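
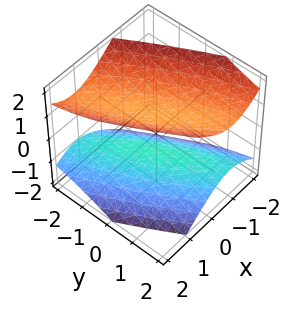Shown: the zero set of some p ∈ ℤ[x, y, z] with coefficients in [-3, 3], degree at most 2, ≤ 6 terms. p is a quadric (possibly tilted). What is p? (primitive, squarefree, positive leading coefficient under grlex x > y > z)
(a) There are 2 components. They look like related sheets of one shape, so recover p as a whole.
(b) deg p = 2. No degree-1 surface has this shape.
(c) Checking where it meets the axes: the surface avoids every integer x-axis point in the box; no y-intercept at any integer in the box.
(d) Putting this together gives p.

3*x^2 + 3*x*y + y^2 - 3*z^2 + 2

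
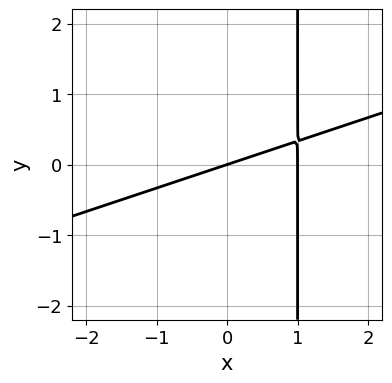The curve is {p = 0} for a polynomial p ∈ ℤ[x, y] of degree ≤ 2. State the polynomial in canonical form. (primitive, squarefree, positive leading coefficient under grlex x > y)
First, the degree is 2 — no degree-1 curve has this shape.
Then, from the visible intercepts: among the integer gridlines, it crosses the x-axis at x ∈ {0, 1}; it meets the y-axis at y = 0 (among the integer gridlines).
Finally, putting this together gives p.

x^2 - 3*x*y - x + 3*y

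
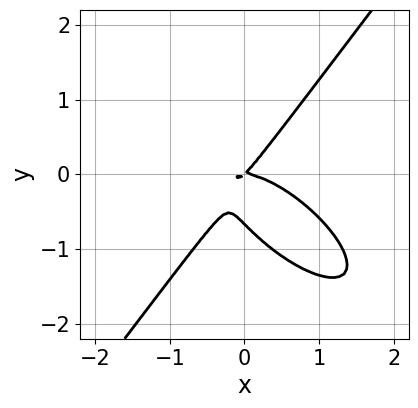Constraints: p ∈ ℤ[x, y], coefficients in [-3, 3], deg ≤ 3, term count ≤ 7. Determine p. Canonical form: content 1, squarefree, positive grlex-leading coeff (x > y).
3*x^3 + 3*x^2*y - 3*y^3 + 2*x*y - 2*y^2

1. deg p = 3. A generic line meets the curve in up to 3 points.
2. From the visible intercepts: it crosses the x-axis at the gridline x = 0; one y-axis crossing is at y = 0.
3. Matching integer coefficients to the picture gives p.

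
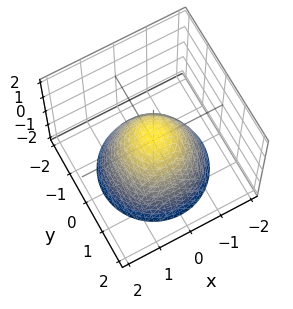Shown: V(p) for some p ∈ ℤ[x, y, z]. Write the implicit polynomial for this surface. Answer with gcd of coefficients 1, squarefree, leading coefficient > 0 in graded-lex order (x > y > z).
deg p = 2. A generic line meets the surface in up to 2 points.
Symmetries: every cross-section ⟂ z is a circle, so x, y appear only via x² + y².
Against the integer gridlines: a circular section at z = -1 has radius between 1 and 2.
Assembling these constraints gives the stated polynomial.

2*x^2 + 2*y^2 + 2*z - 1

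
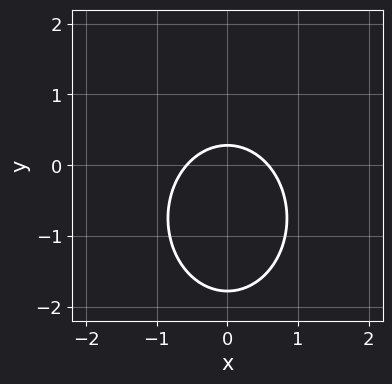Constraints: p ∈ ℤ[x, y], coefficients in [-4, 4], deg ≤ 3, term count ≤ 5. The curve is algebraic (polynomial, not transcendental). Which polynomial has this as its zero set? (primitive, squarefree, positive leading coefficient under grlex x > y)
3*x^2 + 2*y^2 + 3*y - 1

First, degree: a generic line meets the curve in up to 2 points, so deg p = 2.
Next, symmetries: the x ↦ −x reflection is a symmetry, so x appears only in even powers.
Finally, solving for integer coefficients yields p as stated.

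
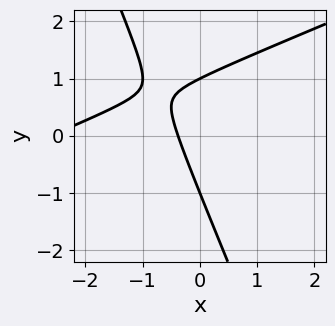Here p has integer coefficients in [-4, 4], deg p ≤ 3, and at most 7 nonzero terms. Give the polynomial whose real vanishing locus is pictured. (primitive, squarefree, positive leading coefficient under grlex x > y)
x^2 - 2*x*y - y^2 + 3*x + 1

Degree: no degree-1 curve has this shape, so deg p = 2.
Reading off the gridlines: the y-axis gridline crossings are at y ∈ {-1, 1}.
Matching integer coefficients to the picture gives p.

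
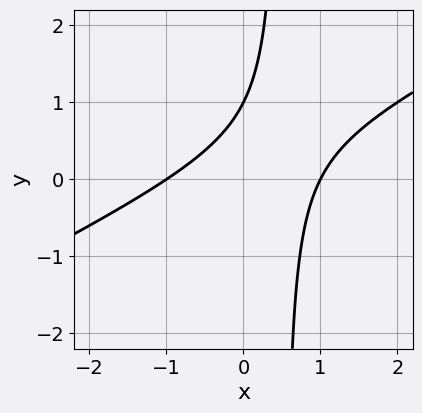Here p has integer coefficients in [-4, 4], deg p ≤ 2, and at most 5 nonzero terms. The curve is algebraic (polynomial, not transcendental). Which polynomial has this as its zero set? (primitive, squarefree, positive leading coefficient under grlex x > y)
(a) The degree is 2 — no degree-1 curve has this shape.
(b) Reading off the gridlines: among the integer gridlines, it crosses the x-axis at x ∈ {-1, 1}; one y-axis crossing is at y = 1.
(c) Fitting integer coefficients to these (and the overall shape) gives p.

x^2 - 2*x*y + y - 1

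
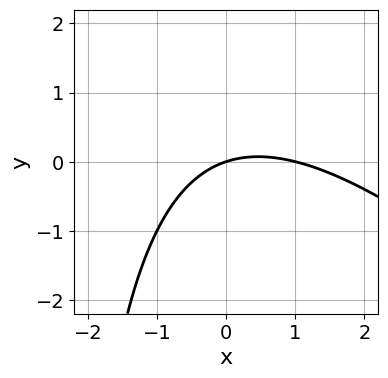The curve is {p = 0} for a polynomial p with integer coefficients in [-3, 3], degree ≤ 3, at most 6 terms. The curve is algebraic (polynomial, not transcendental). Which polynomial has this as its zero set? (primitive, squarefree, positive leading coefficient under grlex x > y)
x^2 + x*y - x + 3*y

(a) Degree: the shape is more complex than any degree-1 curve, so deg p = 2.
(b) From the visible intercepts: the x-axis gridline crossings are at x ∈ {0, 1}; it meets the y-axis at y = 0 (among the integer gridlines).
(c) These observations pin down the coefficients.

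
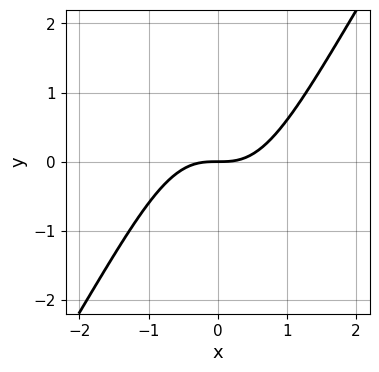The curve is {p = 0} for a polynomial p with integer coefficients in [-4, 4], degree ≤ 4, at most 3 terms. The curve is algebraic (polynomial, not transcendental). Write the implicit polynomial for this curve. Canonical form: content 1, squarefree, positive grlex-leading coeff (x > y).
Degree: a generic line meets the curve in up to 3 points, so deg p = 3.
From the axis intercepts and sections: one y-axis crossing is at y = 0; it crosses the x-axis at the gridline x = 0.
These observations pin down the coefficients.

3*x^3 - 2*x^2*y - 3*y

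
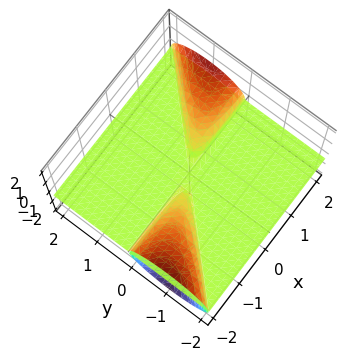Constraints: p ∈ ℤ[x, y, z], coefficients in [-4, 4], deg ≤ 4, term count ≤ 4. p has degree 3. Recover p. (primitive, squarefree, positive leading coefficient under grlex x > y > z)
x*y*z - y^2*z - z^3

The picture has 3 separate pieces. Treating them together as one polynomial.
deg p = 3. A generic line meets the surface in up to 3 points.
Checking where it meets the axes: the visible x-axis segment lies entirely on the surface; it meets the z-axis at z = 0 (among the integer gridlines).
Matching integer coefficients to the picture gives p. Check: (0, -1, 0) on the y-axis lies on the surface, and p(0, -1, 0) = 0. ✓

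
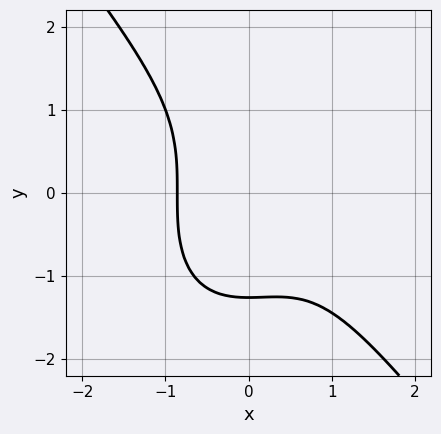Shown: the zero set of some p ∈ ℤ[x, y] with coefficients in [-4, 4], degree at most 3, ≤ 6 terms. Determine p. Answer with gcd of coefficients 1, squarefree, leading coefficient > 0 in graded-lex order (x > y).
2*x^3 + y^3 - x^2 + 2

First, the degree is 3 — no degree-2 curve has this shape.
Finally, solving for integer coefficients yields p as stated.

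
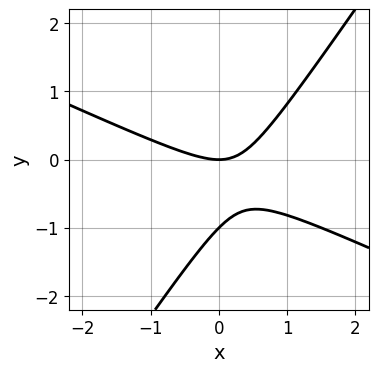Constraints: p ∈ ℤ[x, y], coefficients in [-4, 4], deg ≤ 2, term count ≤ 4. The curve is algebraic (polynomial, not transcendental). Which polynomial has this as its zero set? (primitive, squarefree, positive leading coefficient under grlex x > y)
The degree is 2 — the shape is more complex than any degree-1 curve.
From the axis intercepts and sections: it meets the x-axis at x = 0 (among the integer gridlines); the y-axis gridline crossings are at y ∈ {-1, 0}.
Assembling these constraints gives the stated polynomial.

2*x^2 + 3*x*y - 3*y^2 - 3*y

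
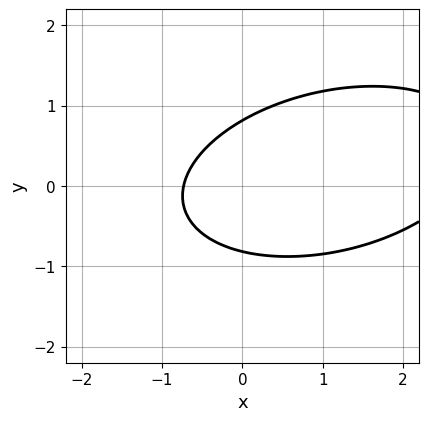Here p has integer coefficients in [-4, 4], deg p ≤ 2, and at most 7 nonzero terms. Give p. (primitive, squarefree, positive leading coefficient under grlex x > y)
x^2 - x*y + 3*y^2 - 2*x - 2

deg p = 2.
Solving for integer coefficients yields p as stated.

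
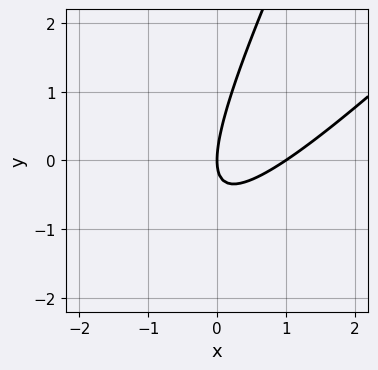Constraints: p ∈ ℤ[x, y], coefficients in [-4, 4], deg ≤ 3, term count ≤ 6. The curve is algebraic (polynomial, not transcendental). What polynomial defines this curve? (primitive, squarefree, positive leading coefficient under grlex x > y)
2*x^2 - 3*x*y + y^2 - 2*x

First, degree: the shape is more complex than any degree-1 curve, so deg p = 2.
Then, observable constraints: the x-axis gridline crossings are at x ∈ {0, 1}; it crosses the y-axis at the gridline y = 0.
Finally, putting this together gives p.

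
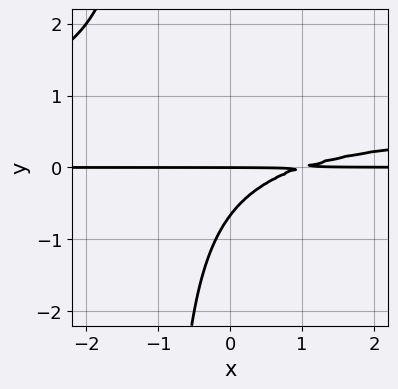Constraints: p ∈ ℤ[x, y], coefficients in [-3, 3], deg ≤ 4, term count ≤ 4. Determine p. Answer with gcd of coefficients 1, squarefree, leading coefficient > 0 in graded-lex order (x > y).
(a) The degree is 3 — a generic line meets the curve in up to 3 points.
(b) Reading off the gridlines: it crosses the y-axis at the gridline y = 0; every point of the x-axis in the box is on the curve.
(c) Together with the visible shape, these determine p as stated.

3*x*y^2 - 2*x*y + 3*y^2 + 2*y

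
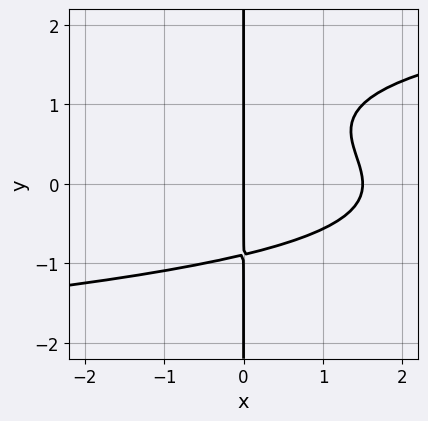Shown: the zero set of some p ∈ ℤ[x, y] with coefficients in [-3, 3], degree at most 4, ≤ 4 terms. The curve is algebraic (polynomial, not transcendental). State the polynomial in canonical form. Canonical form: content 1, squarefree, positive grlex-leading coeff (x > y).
2*x*y^3 - 2*x*y^2 - 2*x^2 + 3*x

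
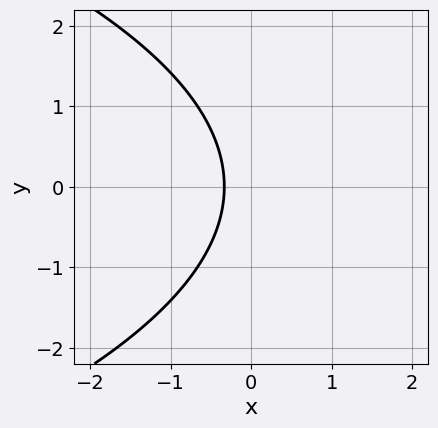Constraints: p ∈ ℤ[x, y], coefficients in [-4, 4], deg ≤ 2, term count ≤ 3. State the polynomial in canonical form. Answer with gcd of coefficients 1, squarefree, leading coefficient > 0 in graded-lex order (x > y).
First, deg p = 2. The shape is more complex than any degree-1 curve.
Next, symmetries: mirror symmetry y ↦ −y ⇒ only even powers of y.
Then, from the visible intercepts: the curve avoids every integer y-axis point in the box.
Finally, assembling these constraints gives the stated polynomial.

y^2 + 3*x + 1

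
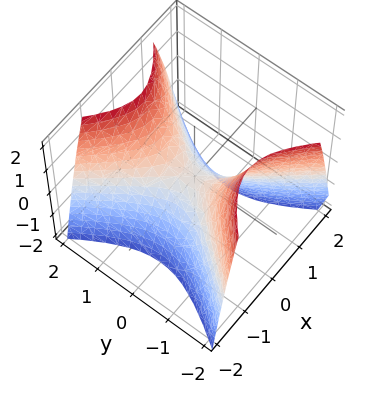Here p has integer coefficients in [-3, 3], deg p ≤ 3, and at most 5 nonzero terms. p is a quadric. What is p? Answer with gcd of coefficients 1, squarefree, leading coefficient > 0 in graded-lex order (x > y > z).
First, degree: a hyperbolic paraboloid; a quadric, so deg p = 2.
Next, symmetries: it's symmetric under y → −y, forcing even powers of y; it's symmetric under x → −x, forcing even powers of x.
Next, from the axis intercepts and sections: it crosses the x-axis at the gridline x = 0; one z-axis crossing is at z = 0.
Finally, matching integer coefficients to the picture gives p.

3*x^2 - 2*y^2 + 2*z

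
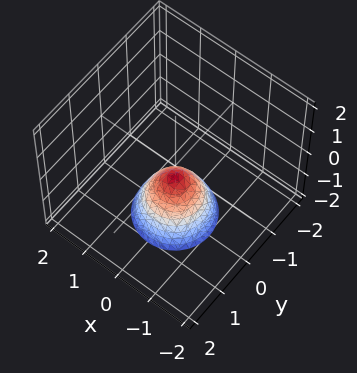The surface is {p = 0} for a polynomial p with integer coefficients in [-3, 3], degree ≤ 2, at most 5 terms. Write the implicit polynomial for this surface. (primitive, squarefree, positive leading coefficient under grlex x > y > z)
(a) Degree: the shape is more complex than any degree-1 surface, so deg p = 2.
(b) Symmetries: rotational symmetry about the z-axis ⇒ p depends on x, y only through x² + y².
(c) From the visible intercepts: it misses every integer gridline on the x-axis; it misses every integer gridline on the y-axis; a circular section at z = -2 has radius exactly 1.
(d) Together with the visible shape, these determine p as stated.

3*x^2 + 3*y^2 + 2*z + 1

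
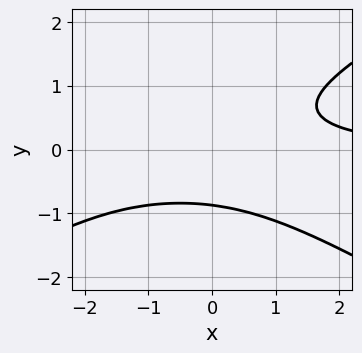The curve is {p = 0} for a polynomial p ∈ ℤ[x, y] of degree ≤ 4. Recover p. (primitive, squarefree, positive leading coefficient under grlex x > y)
x^2*y - 3*y^3 + x*y - 2

1. The degree is 3 — no degree-2 curve has this shape.
2. From the visible intercepts: it misses every integer gridline on the x-axis.
3. Putting this together gives p.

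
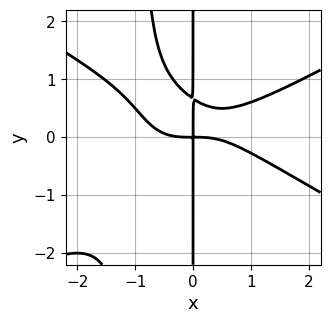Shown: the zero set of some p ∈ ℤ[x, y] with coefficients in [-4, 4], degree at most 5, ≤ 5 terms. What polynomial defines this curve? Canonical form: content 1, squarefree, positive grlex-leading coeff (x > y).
First, degree: no degree-3 curve has this shape, so deg p = 4.
Next, from the visible intercepts: every point of the y-axis in the box is on the curve.
Finally, assembling these constraints gives the stated polynomial.

x^4 - 3*x^2*y^2 - 3*x*y^2 + 2*x*y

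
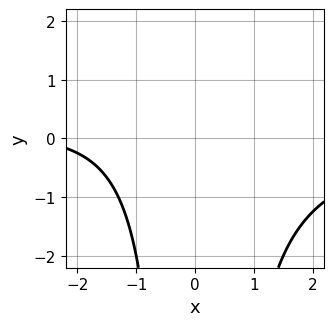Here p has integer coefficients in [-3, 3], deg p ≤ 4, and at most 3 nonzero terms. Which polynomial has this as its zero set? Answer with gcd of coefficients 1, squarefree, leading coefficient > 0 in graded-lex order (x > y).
x^2*y + x + 3

(a) The degree is 3 — no degree-2 curve has this shape.
(b) Checking where it meets the axes: the curve avoids every integer x-axis point in the box; it misses every integer gridline on the y-axis.
(c) Putting this together gives p.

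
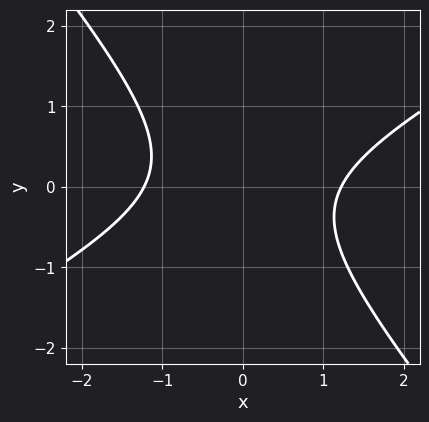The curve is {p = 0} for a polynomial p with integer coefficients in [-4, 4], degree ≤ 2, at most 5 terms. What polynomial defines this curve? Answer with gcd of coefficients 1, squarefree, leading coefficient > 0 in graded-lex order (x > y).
1. deg p = 2. A generic line meets the curve in up to 2 points.
2. Reading off the gridlines: no y-intercept at any integer in the box.
3. The integer polynomial consistent with all of this is the stated p.

2*x^2 - 2*x*y - 3*y^2 - 3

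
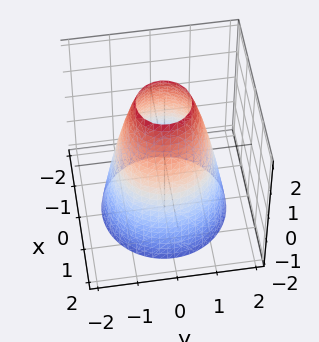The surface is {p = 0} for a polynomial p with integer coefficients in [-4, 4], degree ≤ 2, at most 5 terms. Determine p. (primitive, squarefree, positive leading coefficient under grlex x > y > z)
2*x^2 + 2*y^2 + z - 3

Degree: no degree-1 surface has this shape, so deg p = 2.
Symmetry: the z-axis is an axis of rotation, so x and y enter only as x² + y².
Reading off the gridlines: a circular section at z = -2 has radius between 1 and 2; the surface avoids every integer z-axis point in the box.
The integer polynomial consistent with all of this is the stated p.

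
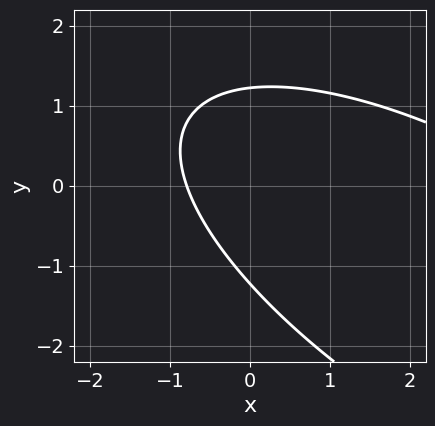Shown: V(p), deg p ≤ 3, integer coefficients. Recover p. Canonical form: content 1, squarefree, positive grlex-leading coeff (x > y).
x^2 + 2*x*y + 2*y^2 - 3*x - 3

(a) deg p = 2.
(b) Putting this together gives p.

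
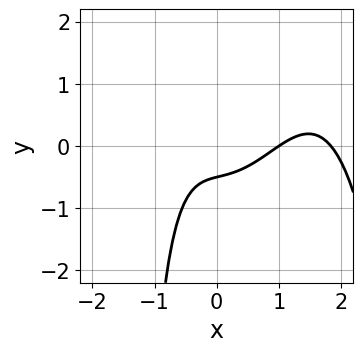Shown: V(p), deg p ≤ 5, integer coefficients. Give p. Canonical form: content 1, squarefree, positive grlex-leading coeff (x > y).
The degree is 4 — the shape is more complex than any degree-3 curve.
Reading off the gridlines: one x-axis crossing is at x = 1.
Fitting integer coefficients to these (and the overall shape) gives p.

x^4 - 2*x^3 + x*y + 2*y + 1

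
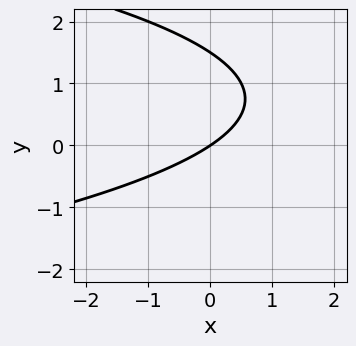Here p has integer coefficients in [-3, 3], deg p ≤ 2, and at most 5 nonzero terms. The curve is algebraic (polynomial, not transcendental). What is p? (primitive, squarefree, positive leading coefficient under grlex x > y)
2*y^2 + 2*x - 3*y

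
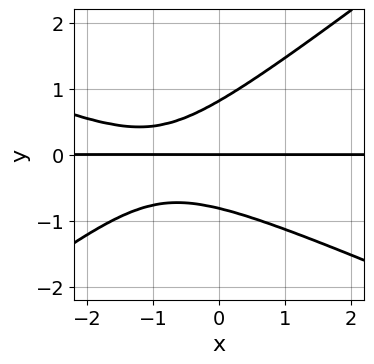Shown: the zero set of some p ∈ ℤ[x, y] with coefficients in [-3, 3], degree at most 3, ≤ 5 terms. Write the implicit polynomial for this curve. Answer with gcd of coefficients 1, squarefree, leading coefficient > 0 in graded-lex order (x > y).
x^2*y + x*y^2 - 3*y^3 + 2*x*y + 2*y

First, the degree is 3 — no degree-2 curve has this shape.
Next, against the integer gridlines: the visible x-axis segment lies entirely on the curve; one y-axis crossing is at y = 0.
Finally, solving for integer coefficients yields p as stated.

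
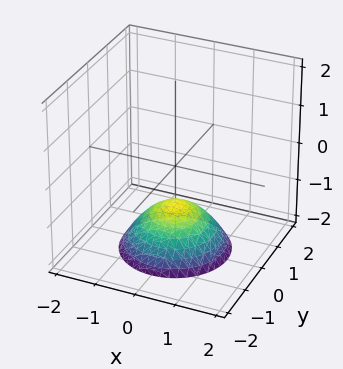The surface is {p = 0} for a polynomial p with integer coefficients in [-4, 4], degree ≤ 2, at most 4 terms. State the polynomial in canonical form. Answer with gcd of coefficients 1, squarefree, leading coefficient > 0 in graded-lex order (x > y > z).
1. Degree: the shape is more complex than any degree-1 surface, so deg p = 2.
2. Symmetries: rotational symmetry about the z-axis ⇒ p depends on x, y only through x² + y².
3. From the axis intercepts and sections: a circular section at z = -2 has radius between 1 and 2; the surface avoids every integer y-axis point in the box; it crosses the z-axis at the gridline z = -1.
4. Fitting integer coefficients to these (and the overall shape) gives p.

2*x^2 + 2*y^2 + 3*z + 3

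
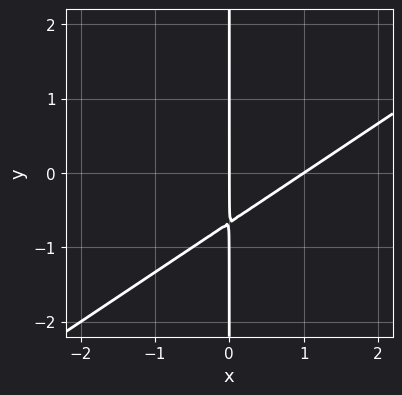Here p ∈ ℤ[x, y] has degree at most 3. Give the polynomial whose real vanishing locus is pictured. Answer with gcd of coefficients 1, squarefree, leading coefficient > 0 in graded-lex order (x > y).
1. Degree: the shape is more complex than any degree-1 curve, so deg p = 2.
2. Reading off the gridlines: among the integer gridlines, it crosses the x-axis at x ∈ {0, 1}; every point of the y-axis in the box is on the curve.
3. Assembling these constraints gives the stated polynomial.

2*x^2 - 3*x*y - 2*x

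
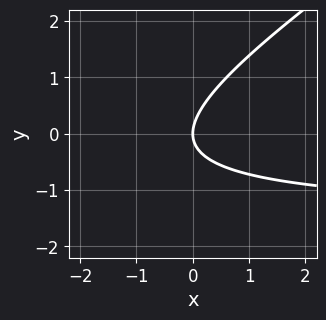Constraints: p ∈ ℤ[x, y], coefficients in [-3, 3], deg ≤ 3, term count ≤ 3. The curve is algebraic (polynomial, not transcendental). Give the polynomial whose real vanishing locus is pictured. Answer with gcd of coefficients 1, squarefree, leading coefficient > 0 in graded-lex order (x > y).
2*x*y - 3*y^2 + 3*x

The degree is 2 — a generic line meets the curve in up to 2 points.
From the axis intercepts and sections: it meets the x-axis at x = 0 (among the integer gridlines); it meets the y-axis at y = 0 (among the integer gridlines).
Solving for integer coefficients yields p as stated.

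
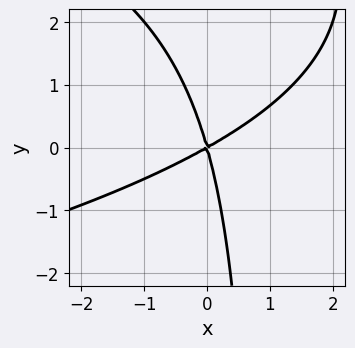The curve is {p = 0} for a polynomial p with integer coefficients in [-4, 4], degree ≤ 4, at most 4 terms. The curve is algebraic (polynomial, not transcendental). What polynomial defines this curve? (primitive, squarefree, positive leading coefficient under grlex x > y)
(a) deg p = 3. A generic line meets the curve in up to 3 points.
(b) From the visible intercepts: it meets the y-axis at y = 0 (among the integer gridlines); it meets the x-axis at x = 0 (among the integer gridlines).
(c) Solving for integer coefficients yields p as stated.

x*y^2 + 2*x^2 - 3*x*y - y^2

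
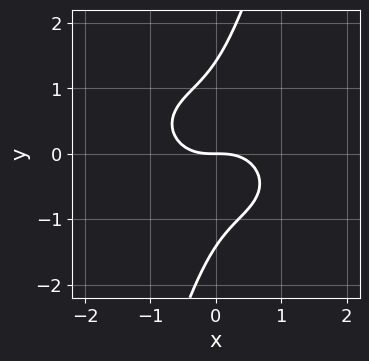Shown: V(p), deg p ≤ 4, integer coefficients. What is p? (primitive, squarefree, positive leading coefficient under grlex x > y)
2*x^3 + x^2*y + 3*x*y^2 - y^3 + 2*y

The degree is 3 — a generic line meets the curve in up to 3 points.
Against the integer gridlines: it crosses the y-axis at the gridline y = 0; one x-axis crossing is at x = 0.
Putting this together gives p.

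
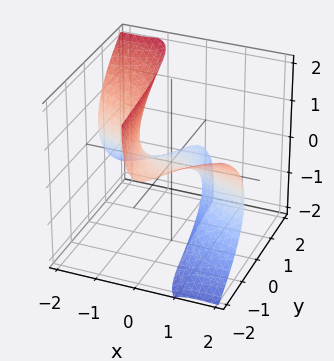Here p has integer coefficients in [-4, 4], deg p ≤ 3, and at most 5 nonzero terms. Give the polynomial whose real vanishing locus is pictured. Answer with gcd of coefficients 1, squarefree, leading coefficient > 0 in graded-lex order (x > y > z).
1. The degree is 3 — the shape is more complex than any degree-2 surface.
2. Reading off the gridlines: one y-axis crossing is at y = 0; one z-axis crossing is at z = 0; one x-axis crossing is at x = 0.
3. The integer polynomial consistent with all of this is the stated p.

x^3 + 3*x^2*y + 3*x*z^2 + y + 3*z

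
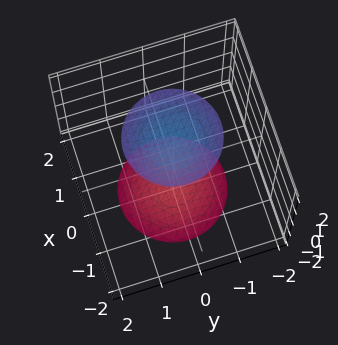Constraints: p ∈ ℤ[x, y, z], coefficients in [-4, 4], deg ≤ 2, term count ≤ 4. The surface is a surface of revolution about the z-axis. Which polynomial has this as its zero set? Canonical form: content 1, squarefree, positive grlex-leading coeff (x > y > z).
(a) I count 2 distinct pieces. Treating them together as one polynomial.
(b) The degree is 2 — the shape is more complex than any degree-1 surface.
(c) Symmetries: rotational symmetry about the z-axis ⇒ p depends on x, y only through x² + y².
(d) From the visible intercepts: it misses every integer gridline on the y-axis; a circular section at z = -2 has radius exactly 1.
(e) Matching integer coefficients to the picture gives p.

x^2 + y^2 - z^2 + 3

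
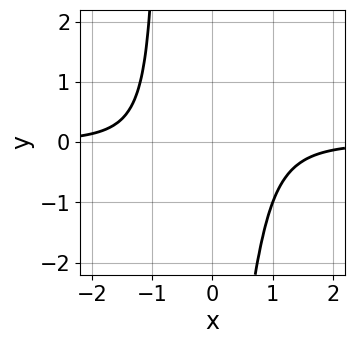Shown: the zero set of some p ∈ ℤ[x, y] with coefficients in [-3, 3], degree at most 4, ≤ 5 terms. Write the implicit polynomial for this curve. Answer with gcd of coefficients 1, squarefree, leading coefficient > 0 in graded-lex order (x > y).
(a) The degree is 4 — no degree-3 curve has this shape.
(b) Checking where it meets the axes: no y-intercept at any integer in the box; the curve avoids every integer x-axis point in the box.
(c) Together with the visible shape, these determine p as stated.

3*x^3*y - x*y + y + 3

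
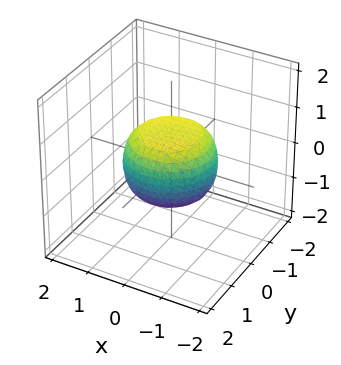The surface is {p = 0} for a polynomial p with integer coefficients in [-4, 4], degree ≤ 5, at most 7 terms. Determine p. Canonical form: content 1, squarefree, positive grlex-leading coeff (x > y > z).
2*x^4 + 4*x^2*y^2 + 2*y^4 - x^2 - y^2 + 3*z^2 - 2

1. deg p = 4. A generic line meets the surface in up to 4 points.
2. By symmetry, the z-axis is an axis of rotation, so x and y enter only as x² + y².
3. Checking where it meets the axes: a circular section at z = 0 has radius between 1 and 2.
4. Assembling these constraints gives the stated polynomial.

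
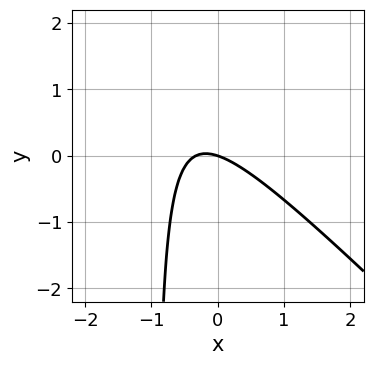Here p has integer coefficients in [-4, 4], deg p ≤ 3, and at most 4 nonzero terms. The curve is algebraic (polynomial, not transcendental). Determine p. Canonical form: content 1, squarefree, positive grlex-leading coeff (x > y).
3*x^2 + 3*x*y + x + 3*y

1. Degree: no degree-1 curve has this shape, so deg p = 2.
2. Against the integer gridlines: it meets the y-axis at y = 0 (among the integer gridlines); it meets the x-axis at x = 0 (among the integer gridlines).
3. Solving for integer coefficients yields p as stated.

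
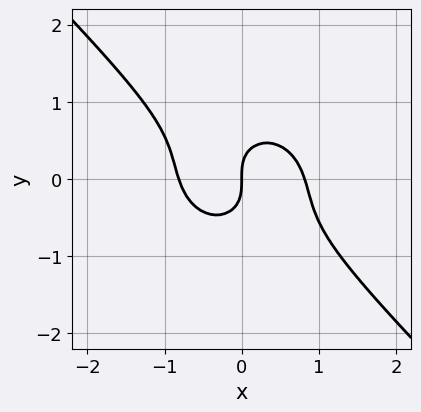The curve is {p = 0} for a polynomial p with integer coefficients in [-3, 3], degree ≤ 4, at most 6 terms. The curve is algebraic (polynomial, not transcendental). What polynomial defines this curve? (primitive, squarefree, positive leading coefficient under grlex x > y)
3*x^3 + 2*x^2*y + 2*x*y^2 + 3*y^3 - 2*x

First, deg p = 3.
Then, against the integer gridlines: it meets the x-axis at x = 0 (among the integer gridlines); it meets the y-axis at y = 0 (among the integer gridlines).
Finally, fitting integer coefficients to these (and the overall shape) gives p.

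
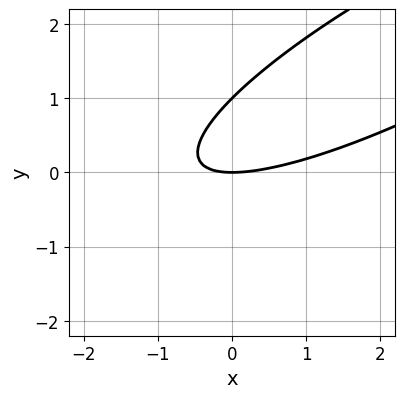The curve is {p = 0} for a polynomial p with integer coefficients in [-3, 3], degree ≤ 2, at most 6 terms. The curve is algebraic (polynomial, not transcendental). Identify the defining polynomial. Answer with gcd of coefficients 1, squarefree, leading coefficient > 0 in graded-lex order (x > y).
x^2 - 3*x*y + 3*y^2 - 3*y

The degree is 2 — the shape is more complex than any degree-1 curve.
From the visible intercepts: among the integer gridlines, it crosses the y-axis at y ∈ {0, 1}; it meets the x-axis at x = 0 (among the integer gridlines).
The integer polynomial consistent with all of this is the stated p.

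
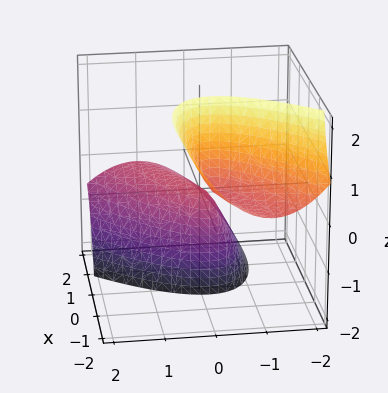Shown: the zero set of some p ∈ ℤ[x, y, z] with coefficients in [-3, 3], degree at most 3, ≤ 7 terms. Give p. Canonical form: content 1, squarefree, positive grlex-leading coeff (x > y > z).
The picture has 2 separate pieces. They look like related sheets of one shape, so recover p as a whole.
Degree: no degree-1 surface has this shape, so deg p = 2.
From the visible intercepts: it crosses the z-axis at the gridline z = 0; one x-axis crossing is at x = 0.
Assembling these constraints gives the stated polynomial.

x^2 - 3*x*y + 3*x*z + 3*y^2 + z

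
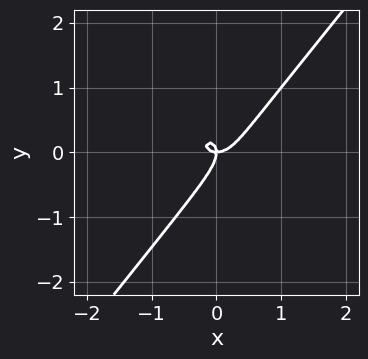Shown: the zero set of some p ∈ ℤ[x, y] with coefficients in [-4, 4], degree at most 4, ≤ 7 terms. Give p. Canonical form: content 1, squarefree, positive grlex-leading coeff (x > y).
2*x^3 - x^2*y + 2*x*y^2 - 2*y^3 - x*y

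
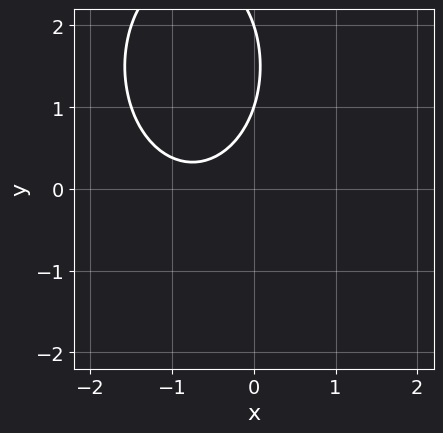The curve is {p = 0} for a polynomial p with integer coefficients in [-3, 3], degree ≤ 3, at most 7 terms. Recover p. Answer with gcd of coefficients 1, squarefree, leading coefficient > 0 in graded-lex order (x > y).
2*x^2 + y^2 + 3*x - 3*y + 2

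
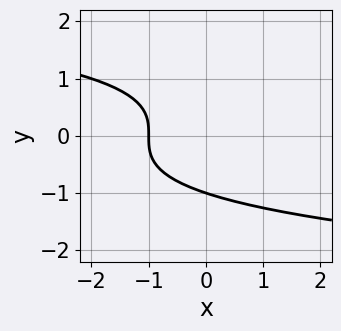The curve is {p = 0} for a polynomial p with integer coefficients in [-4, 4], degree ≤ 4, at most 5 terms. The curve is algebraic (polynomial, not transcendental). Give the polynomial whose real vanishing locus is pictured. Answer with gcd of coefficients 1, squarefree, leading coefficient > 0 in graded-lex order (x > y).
y^3 + x + 1

First, degree: a generic line meets the curve in up to 3 points, so deg p = 3.
Then, against the integer gridlines: one y-axis crossing is at y = -1; it crosses the x-axis at the gridline x = -1.
Finally, together with the visible shape, these determine p as stated.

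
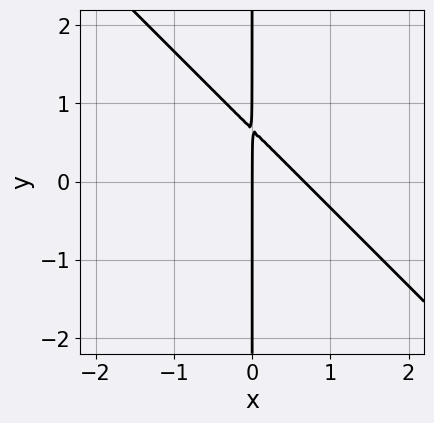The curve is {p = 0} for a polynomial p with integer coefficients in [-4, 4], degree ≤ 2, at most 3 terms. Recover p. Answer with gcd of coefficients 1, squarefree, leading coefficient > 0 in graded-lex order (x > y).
3*x^2 + 3*x*y - 2*x

deg p = 2. No degree-1 curve has this shape.
From the visible intercepts: it meets the x-axis at x = 0 (among the integer gridlines); the visible y-axis segment lies entirely on the curve.
Assembling these constraints gives the stated polynomial.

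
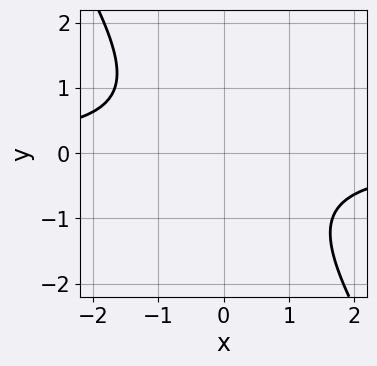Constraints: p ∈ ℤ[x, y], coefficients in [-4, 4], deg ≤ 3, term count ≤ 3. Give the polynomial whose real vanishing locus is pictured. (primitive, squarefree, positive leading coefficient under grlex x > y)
First, deg p = 2.
Then, against the integer gridlines: no x-intercept at any integer in the box; no y-intercept at any integer in the box.
Finally, assembling these constraints gives the stated polynomial.

3*x*y + 2*y^2 + 3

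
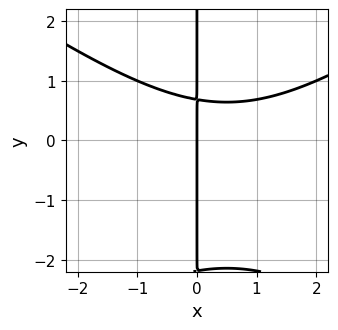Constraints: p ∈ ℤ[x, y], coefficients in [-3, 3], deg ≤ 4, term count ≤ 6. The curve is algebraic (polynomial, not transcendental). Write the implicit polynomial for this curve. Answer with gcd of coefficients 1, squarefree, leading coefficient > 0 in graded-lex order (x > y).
x^3 - 2*x*y^2 - x^2 - 3*x*y + 3*x

deg p = 3. A generic line meets the curve in up to 3 points.
Against the integer gridlines: every point of the y-axis in the box is on the curve; it crosses the x-axis at the gridline x = 0.
The integer polynomial consistent with all of this is the stated p.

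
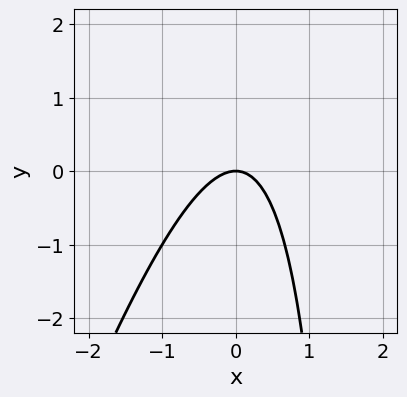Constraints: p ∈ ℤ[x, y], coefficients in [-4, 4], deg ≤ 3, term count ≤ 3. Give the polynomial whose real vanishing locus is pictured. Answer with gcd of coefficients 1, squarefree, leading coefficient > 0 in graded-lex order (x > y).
3*x^2 - x*y + 2*y

1. The degree is 2 — no degree-1 curve has this shape.
2. From the visible intercepts: it meets the y-axis at y = 0 (among the integer gridlines); it crosses the x-axis at the gridline x = 0.
3. Fitting integer coefficients to these (and the overall shape) gives p.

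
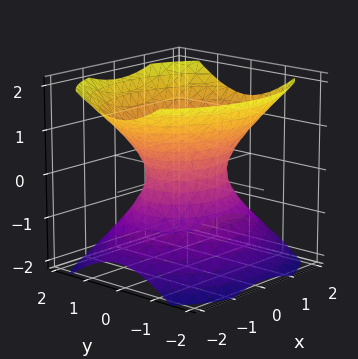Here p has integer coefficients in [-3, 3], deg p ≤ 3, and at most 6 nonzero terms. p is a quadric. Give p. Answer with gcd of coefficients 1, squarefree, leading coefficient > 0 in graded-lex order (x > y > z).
The degree is 2 — an hourglass — one-sheet hyperboloid; a quadric.
Symmetries: it's symmetric under y → −y, forcing even powers of y; the x ↦ −x reflection is a symmetry, so x appears only in even powers; it's symmetric under z → −z, forcing even powers of z.
Against the integer gridlines: the x-axis gridline crossings are at x ∈ {-1, 1}; it misses every integer gridline on the z-axis.
Solving for integer coefficients yields p as stated.

2*x^2 + 3*y^2 - 3*z^2 - 2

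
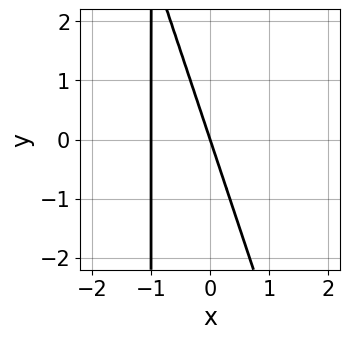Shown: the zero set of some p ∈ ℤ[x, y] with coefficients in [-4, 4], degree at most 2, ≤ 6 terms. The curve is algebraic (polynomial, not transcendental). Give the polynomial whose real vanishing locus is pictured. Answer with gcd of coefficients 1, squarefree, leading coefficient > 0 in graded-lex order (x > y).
First, degree: no degree-1 curve has this shape, so deg p = 2.
Then, from the axis intercepts and sections: the x-axis gridline crossings are at x ∈ {-1, 0}; one y-axis crossing is at y = 0.
Finally, the integer polynomial consistent with all of this is the stated p.

3*x^2 + x*y + 3*x + y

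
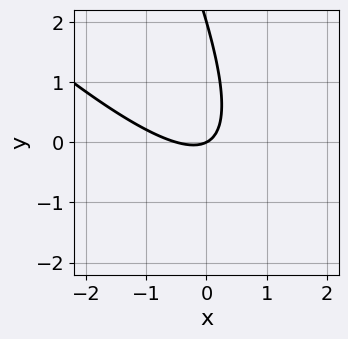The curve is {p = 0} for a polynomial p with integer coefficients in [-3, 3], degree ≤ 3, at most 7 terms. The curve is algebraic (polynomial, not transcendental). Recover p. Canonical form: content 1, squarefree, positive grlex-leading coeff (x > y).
2*x^2 + 3*x*y + y^2 + x - 2*y

1. deg p = 2. No degree-1 curve has this shape.
2. From the visible intercepts: it meets the x-axis at x = 0 (among the integer gridlines); the y-axis gridline crossings are at y ∈ {0, 2}.
3. Assembling these constraints gives the stated polynomial.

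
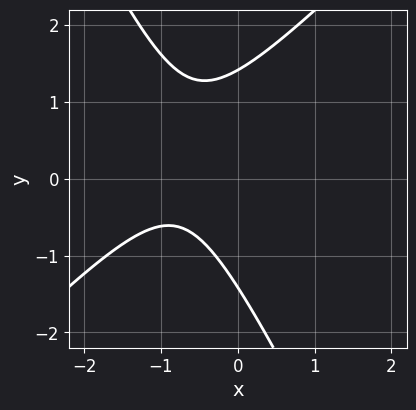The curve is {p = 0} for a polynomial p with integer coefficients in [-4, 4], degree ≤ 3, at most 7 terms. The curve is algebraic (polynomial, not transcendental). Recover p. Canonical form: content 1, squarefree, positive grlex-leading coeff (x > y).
First, the degree is 2 — no degree-1 curve has this shape.
Then, from the visible intercepts: it misses every integer gridline on the x-axis.
Finally, assembling these constraints gives the stated polynomial.

2*x^2 - x*y - y^2 + 3*x + 2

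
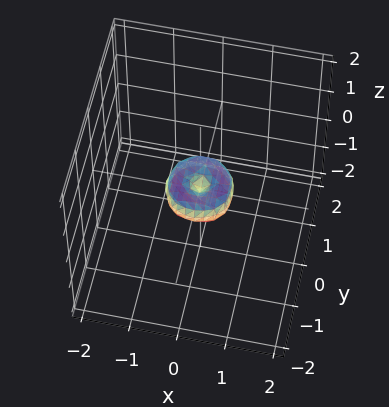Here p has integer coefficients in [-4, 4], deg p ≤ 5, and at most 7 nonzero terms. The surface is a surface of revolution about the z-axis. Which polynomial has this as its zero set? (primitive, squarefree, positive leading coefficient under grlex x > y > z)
2*x^4 + 4*x^2*y^2 + 2*y^4 - x^2 - y^2 + z^2

First, the degree is 4 — the shape is more complex than any degree-3 surface.
Next, symmetry: the z-axis is an axis of rotation, so x and y enter only as x² + y².
Next, reading off the gridlines: one z-axis crossing is at z = 0; one y-axis crossing is at y = 0; a circular section at z = 0 has radius between 0 and 1.
Finally, fitting integer coefficients to these (and the overall shape) gives p.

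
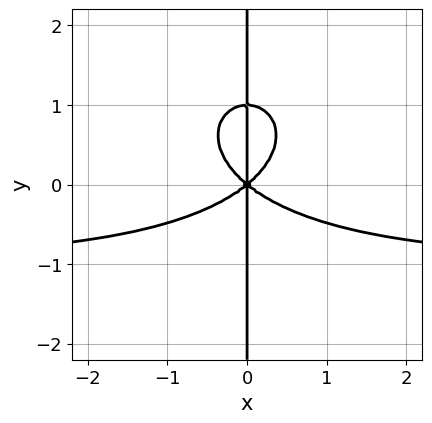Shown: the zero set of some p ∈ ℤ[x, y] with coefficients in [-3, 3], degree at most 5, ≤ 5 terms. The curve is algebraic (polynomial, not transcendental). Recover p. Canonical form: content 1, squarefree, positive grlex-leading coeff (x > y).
2*x^3*y + 3*x*y^3 + 2*x^3 - 3*x*y^2

(a) The degree is 4 — a generic line meets the curve in up to 4 points.
(b) Reading off the gridlines: the visible y-axis segment lies entirely on the curve; one x-axis crossing is at x = 0.
(c) Matching integer coefficients to the picture gives p.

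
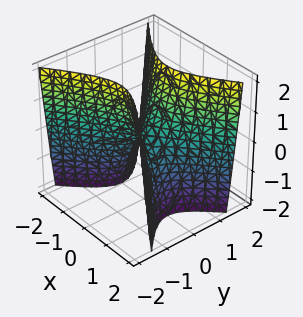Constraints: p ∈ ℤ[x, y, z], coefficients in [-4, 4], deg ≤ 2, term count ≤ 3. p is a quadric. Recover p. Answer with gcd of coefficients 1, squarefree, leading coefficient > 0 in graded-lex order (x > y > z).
(a) deg p = 2. A saddle surface; a quadric.
(b) Symmetries: it's symmetric under y → −y, forcing even powers of y; mirror symmetry x ↦ −x ⇒ only even powers of x.
(c) From the visible intercepts: it crosses the x-axis at the gridline x = 0; one z-axis crossing is at z = 0; it meets the y-axis at y = 0 (among the integer gridlines).
(d) Putting this together gives p.

2*x^2 - 3*y^2 + z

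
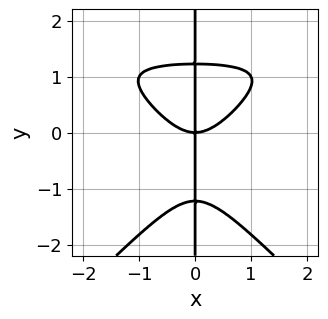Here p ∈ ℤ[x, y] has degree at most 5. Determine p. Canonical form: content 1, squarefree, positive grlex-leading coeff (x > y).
The degree is 4 — a generic line meets the curve in up to 4 points.
Against the integer gridlines: the visible y-axis segment lies entirely on the curve; it crosses the x-axis at the gridline x = 0.
Matching integer coefficients to the picture gives p.

2*x^3*y - 2*x*y^3 - 3*x^3 + 3*x*y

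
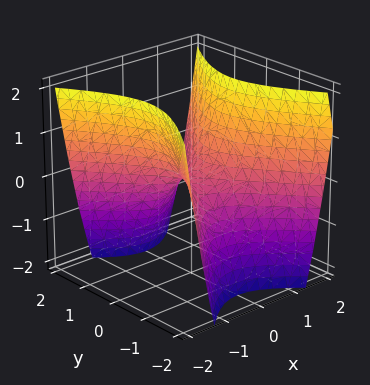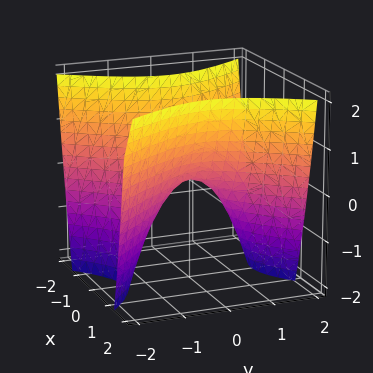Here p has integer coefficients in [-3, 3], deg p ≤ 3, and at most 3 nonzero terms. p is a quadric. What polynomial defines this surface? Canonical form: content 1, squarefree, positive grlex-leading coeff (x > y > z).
3*x^2 - 2*y^2 - 2*z

deg p = 2. A hyperbolic paraboloid; a quadric.
Symmetries: the x ↦ −x reflection is a symmetry, so x appears only in even powers; mirror symmetry y ↦ −y ⇒ only even powers of y.
Against the integer gridlines: it meets the z-axis at z = 0 (among the integer gridlines); it crosses the x-axis at the gridline x = 0; it meets the y-axis at y = 0 (among the integer gridlines).
These observations pin down the coefficients.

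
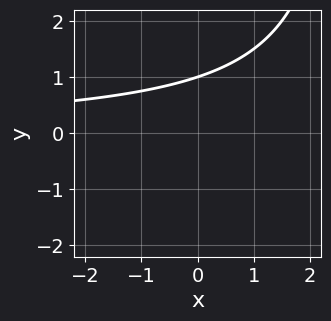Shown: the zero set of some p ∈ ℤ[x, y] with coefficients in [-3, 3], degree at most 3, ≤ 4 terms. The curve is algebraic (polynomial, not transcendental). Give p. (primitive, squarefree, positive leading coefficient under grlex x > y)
(a) deg p = 2. The shape is more complex than any degree-1 curve.
(b) From the visible intercepts: it crosses the y-axis at the gridline y = 1; the curve avoids every integer x-axis point in the box.
(c) Matching integer coefficients to the picture gives p.

x*y - 3*y + 3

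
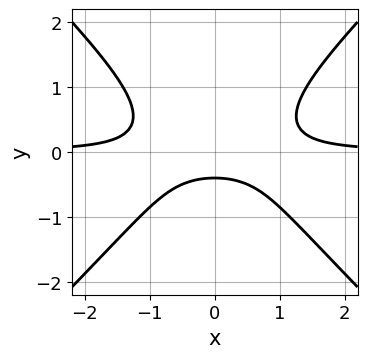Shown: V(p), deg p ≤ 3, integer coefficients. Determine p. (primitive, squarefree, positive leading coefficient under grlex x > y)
3*x^2*y - 3*y^3 - 2*y - 1

(a) deg p = 3.
(b) Symmetries: it's symmetric under x → −x, forcing even powers of x.
(c) From the axis intercepts and sections: no x-intercept at any integer in the box.
(d) Fitting integer coefficients to these (and the overall shape) gives p.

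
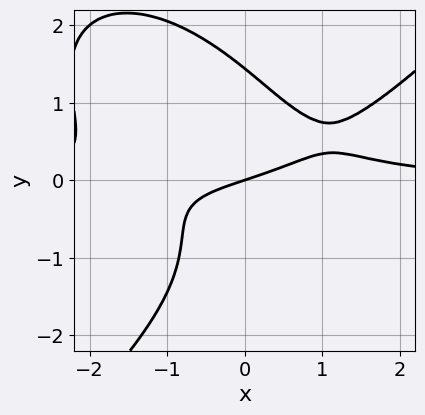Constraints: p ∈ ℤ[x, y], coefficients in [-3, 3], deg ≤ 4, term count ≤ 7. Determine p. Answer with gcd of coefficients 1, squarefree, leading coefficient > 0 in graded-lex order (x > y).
Degree: no degree-3 curve has this shape, so deg p = 4.
Observable constraints: it meets the x-axis at x = 0 (among the integer gridlines); it meets the y-axis at y = 0 (among the integer gridlines).
Solving for integer coefficients yields p as stated.

x^3*y - y^4 - 3*x*y^2 - x + 3*y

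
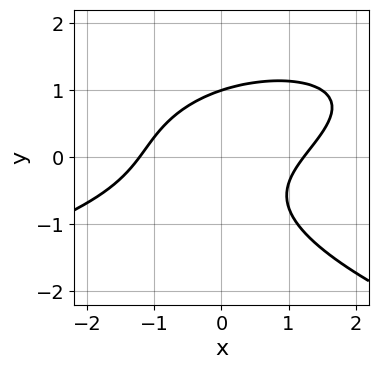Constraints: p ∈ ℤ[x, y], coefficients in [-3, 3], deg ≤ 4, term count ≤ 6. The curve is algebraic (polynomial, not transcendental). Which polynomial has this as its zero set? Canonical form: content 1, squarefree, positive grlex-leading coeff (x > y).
3*y^3 + 2*x^2 - 3*x*y - 3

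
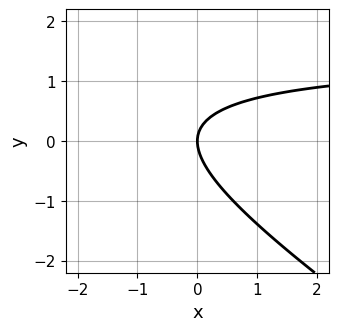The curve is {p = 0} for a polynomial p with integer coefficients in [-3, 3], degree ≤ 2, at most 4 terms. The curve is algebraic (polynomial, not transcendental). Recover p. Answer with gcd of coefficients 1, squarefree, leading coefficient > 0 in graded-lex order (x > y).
2*x*y + 3*y^2 - 3*x

First, the degree is 2 — no degree-1 curve has this shape.
Then, reading off the gridlines: it meets the x-axis at x = 0 (among the integer gridlines); one y-axis crossing is at y = 0.
Finally, putting this together gives p.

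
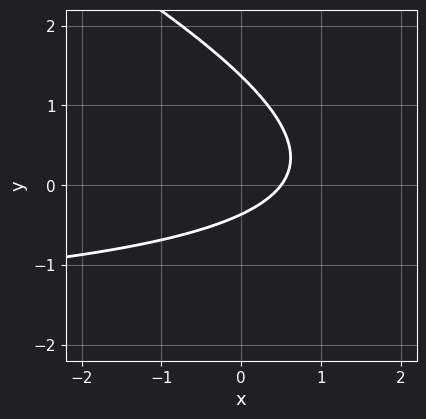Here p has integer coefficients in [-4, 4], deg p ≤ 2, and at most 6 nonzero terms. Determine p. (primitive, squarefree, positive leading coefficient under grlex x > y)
First, deg p = 2.
Finally, the integer polynomial consistent with all of this is the stated p.

x*y + 2*y^2 + 2*x - 2*y - 1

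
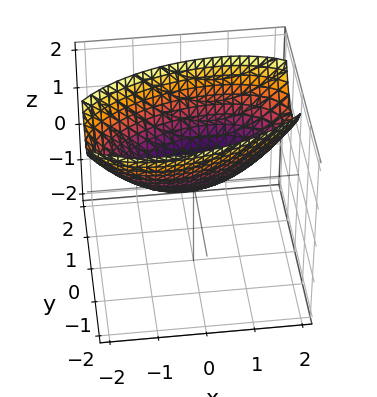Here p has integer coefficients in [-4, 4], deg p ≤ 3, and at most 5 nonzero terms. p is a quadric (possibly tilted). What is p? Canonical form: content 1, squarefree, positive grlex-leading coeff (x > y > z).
(a) deg p = 2. No degree-1 surface has this shape.
(b) From the visible intercepts: it meets the z-axis at z = 0 (among the integer gridlines); one y-axis crossing is at y = 0; it crosses the x-axis at the gridline x = 0.
(c) Matching integer coefficients to the picture gives p.

x^2 - x*y + 3*y^2 - 3*z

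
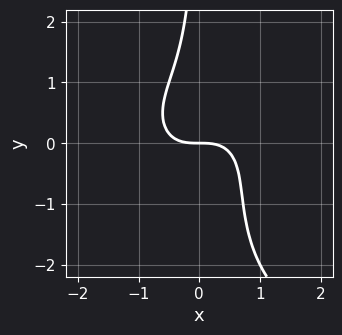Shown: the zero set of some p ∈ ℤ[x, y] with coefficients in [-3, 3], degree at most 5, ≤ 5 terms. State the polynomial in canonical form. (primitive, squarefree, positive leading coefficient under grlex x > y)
x*y^3 + 2*x^3 - x^2*y + 2*x*y^2 + 2*y

deg p = 4. The shape is more complex than any degree-3 curve.
Against the integer gridlines: it crosses the y-axis at the gridline y = 0; it crosses the x-axis at the gridline x = 0.
Assembling these constraints gives the stated polynomial.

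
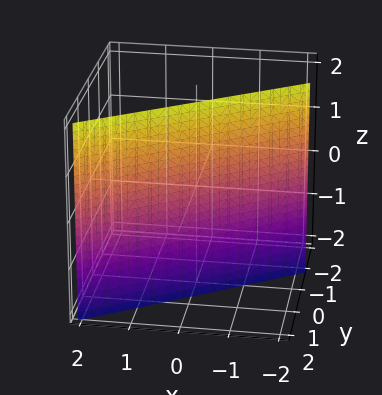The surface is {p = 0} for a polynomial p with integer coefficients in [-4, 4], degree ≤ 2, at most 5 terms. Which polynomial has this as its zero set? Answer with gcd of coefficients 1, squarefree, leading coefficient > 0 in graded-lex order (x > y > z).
2*x - 3*y + 2

1. The degree is 1 — the surface is flat (a plane).
2. Against the integer gridlines: it crosses the x-axis at the gridline x = -1; no z-intercept at any integer in the box.
3. The integer polynomial consistent with all of this is the stated p.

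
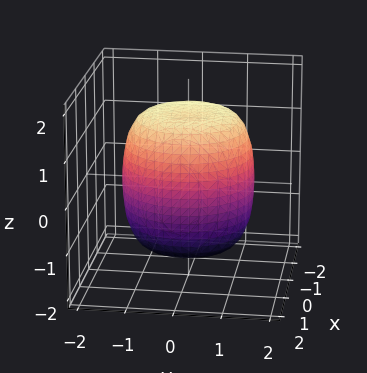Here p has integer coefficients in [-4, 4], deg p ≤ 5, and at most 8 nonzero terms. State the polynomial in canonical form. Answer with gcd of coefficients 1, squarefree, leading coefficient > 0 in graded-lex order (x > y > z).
x^4 + 2*x^2*y^2 + y^4 - x^2 - y^2 + z^2 - 2

Degree: a generic line meets the surface in up to 4 points, so deg p = 4.
Symmetries: rotational symmetry about the z-axis ⇒ p depends on x, y only through x² + y².
Checking where it meets the axes: a circular section at z = 1 has radius between 1 and 2.
These observations pin down the coefficients.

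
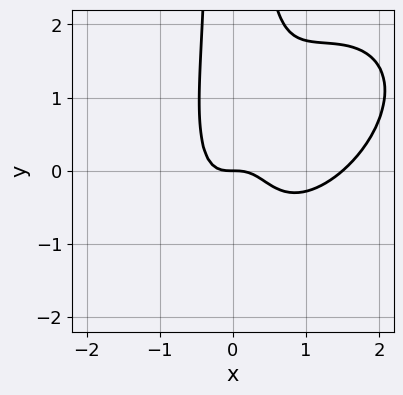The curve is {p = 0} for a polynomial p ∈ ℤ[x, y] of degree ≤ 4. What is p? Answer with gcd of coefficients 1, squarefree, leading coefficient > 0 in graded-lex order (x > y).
Degree: no degree-3 curve has this shape, so deg p = 4.
Against the integer gridlines: one y-axis crossing is at y = 0; one x-axis crossing is at x = 0.
Assembling these constraints gives the stated polynomial.

2*x^4 - 2*x^3*y + 2*x^2*y^2 - 3*x^3 - y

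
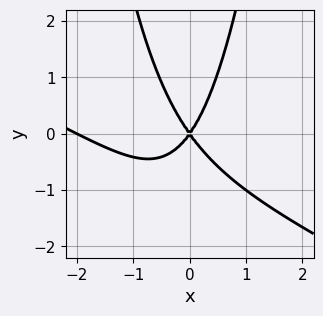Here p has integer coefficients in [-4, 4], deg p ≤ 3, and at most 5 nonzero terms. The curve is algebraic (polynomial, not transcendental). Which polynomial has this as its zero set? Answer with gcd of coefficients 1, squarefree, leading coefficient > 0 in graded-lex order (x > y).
x^3 + 2*x^2*y + 2*x^2 - y^2

Degree: no degree-2 curve has this shape, so deg p = 3.
Observable constraints: one y-axis crossing is at y = 0; among the integer gridlines, it crosses the x-axis at x ∈ {-2, 0}.
Matching integer coefficients to the picture gives p.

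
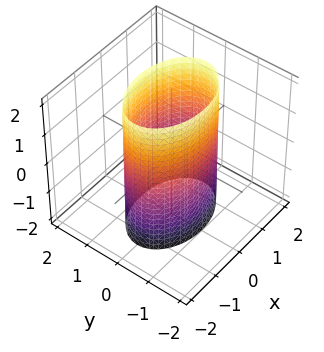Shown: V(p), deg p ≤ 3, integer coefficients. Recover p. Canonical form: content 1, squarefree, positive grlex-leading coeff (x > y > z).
x^2 + 2*y^2 - 2

(a) The degree is 2 — a cylinder; a quadric.
(b) Symmetries: it's symmetric under y → −y, forcing even powers of y; the x ↦ −x reflection is a symmetry, so x appears only in even powers; it's symmetric under z → −z, forcing even powers of z.
(c) From the axis intercepts and sections: it misses every integer gridline on the z-axis; the y-axis gridline crossings are at y ∈ {-1, 1}.
(d) Assembling these constraints gives the stated polynomial.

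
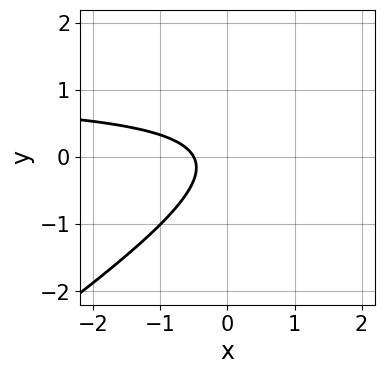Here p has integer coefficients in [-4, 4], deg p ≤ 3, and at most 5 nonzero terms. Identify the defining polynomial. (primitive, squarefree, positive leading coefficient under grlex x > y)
(a) Degree: no degree-1 curve has this shape, so deg p = 2.
(b) Checking where it meets the axes: it misses every integer gridline on the y-axis.
(c) The integer polynomial consistent with all of this is the stated p.

2*x*y - 3*y^2 - 2*x - 1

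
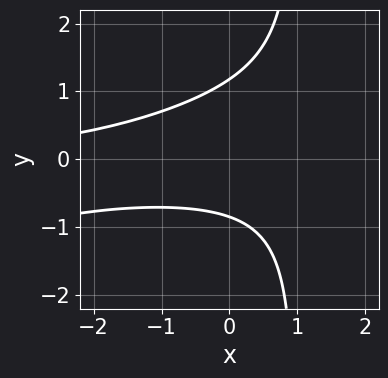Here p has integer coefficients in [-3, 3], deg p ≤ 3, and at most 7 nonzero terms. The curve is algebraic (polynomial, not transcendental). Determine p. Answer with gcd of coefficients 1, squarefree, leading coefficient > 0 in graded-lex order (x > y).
First, degree: no degree-2 curve has this shape, so deg p = 3.
Then, against the integer gridlines: it misses every integer gridline on the x-axis.
Finally, together with the visible shape, these determine p as stated.

x^2*y - 3*x*y^2 + 3*y^2 - y - 3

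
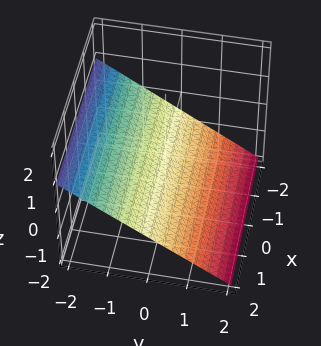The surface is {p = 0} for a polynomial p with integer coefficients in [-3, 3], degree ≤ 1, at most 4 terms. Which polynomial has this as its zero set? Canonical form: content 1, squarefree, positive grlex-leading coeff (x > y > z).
2*y + 3*z + 2

(a) The degree is 1 — every cross-section is a straight line — this is a plane.
(b) From the axis intercepts and sections: it misses every integer gridline on the x-axis; it meets the y-axis at y = -1 (among the integer gridlines).
(c) These observations pin down the coefficients.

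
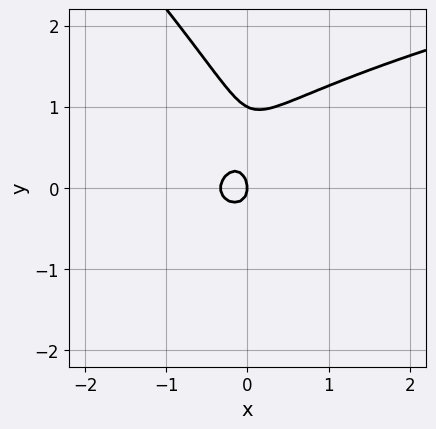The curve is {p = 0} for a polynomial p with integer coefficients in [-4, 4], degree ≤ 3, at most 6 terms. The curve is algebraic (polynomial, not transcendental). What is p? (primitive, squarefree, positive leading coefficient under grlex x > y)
2*x*y^2 + 2*y^3 - 3*x^2 - 2*y^2 - x

Degree: the shape is more complex than any degree-2 curve, so deg p = 3.
Reading off the gridlines: it crosses the x-axis at the gridline x = 0; the y-axis gridline crossings are at y ∈ {0, 1}.
These observations pin down the coefficients.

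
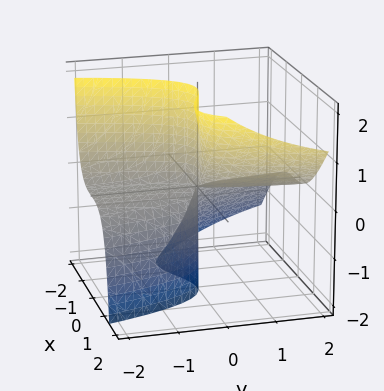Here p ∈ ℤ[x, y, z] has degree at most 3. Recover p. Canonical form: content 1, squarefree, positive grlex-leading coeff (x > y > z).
deg p = 3. A generic line meets the surface in up to 3 points.
Observable constraints: the visible y-axis segment lies entirely on the surface; the visible z-axis segment lies entirely on the surface; one x-axis crossing is at x = 0.
Assembling these constraints gives the stated polynomial.

2*x^3 - 2*x^2*z - 3*y*z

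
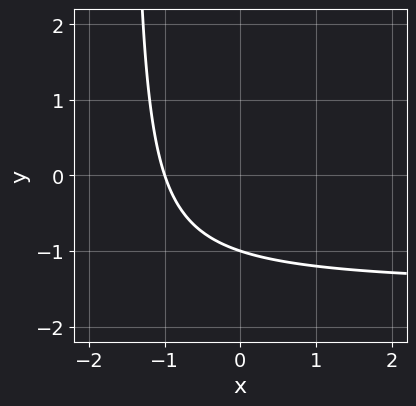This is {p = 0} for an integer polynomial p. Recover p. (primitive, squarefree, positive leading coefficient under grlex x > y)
(a) Degree: a generic line meets the curve in up to 2 points, so deg p = 2.
(b) From the axis intercepts and sections: it meets the y-axis at y = -1 (among the integer gridlines); it meets the x-axis at x = -1 (among the integer gridlines).
(c) The integer polynomial consistent with all of this is the stated p.

2*x*y + 3*x + 3*y + 3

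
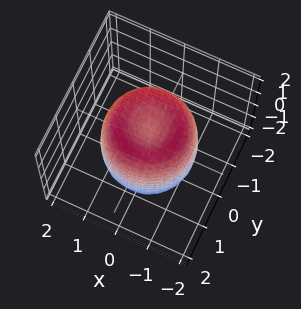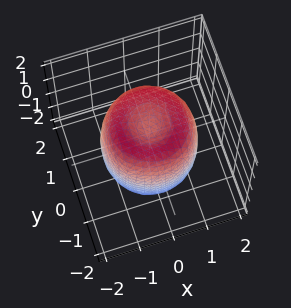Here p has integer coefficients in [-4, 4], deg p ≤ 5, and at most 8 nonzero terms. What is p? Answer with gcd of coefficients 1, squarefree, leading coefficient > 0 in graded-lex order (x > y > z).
2*x^4 + 4*x^2*y^2 + 2*y^4 - 3*x^2 - 3*y^2 + z^2 - 1

First, deg p = 4.
Next, symmetries: the z-axis is an axis of rotation, so x and y enter only as x² + y².
Then, from the axis intercepts and sections: a circular section at z = 1 has radius between 1 and 2; among the integer gridlines, it crosses the z-axis at z ∈ {-1, 1}.
Finally, these observations pin down the coefficients.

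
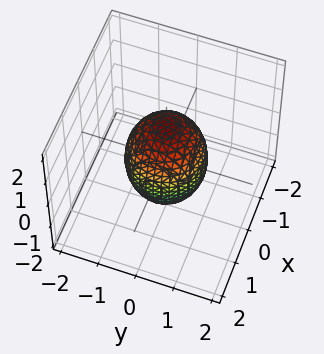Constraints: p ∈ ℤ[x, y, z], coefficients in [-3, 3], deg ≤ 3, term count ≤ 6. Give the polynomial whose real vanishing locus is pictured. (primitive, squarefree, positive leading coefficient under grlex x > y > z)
2*x^2 + 2*y^2 + z^2 - 2

First, deg p = 2. A closed, bounded, convex surface; a quadric.
Next, symmetry: the surface is invariant under rotation about z: p = q(x² + y², z); mirror symmetry z ↦ −z ⇒ only even powers of z.
Next, against the integer gridlines: the x-axis gridline crossings are at x ∈ {-1, 1}; a circular section at z = 0 has radius exactly 1.
Finally, putting this together gives p. Check: (0, -1, 0) on the y-axis lies on the surface, and p(0, -1, 0) = 0. ✓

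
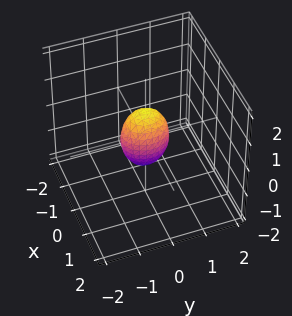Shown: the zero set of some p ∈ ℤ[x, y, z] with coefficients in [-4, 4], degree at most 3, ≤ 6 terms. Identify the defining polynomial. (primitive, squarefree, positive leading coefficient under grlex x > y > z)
1. Degree: a closed, bounded, convex surface; a quadric, so deg p = 2.
2. Symmetries: the x ↦ −x reflection is a symmetry, so x appears only in even powers; the z ↦ −z reflection is a symmetry, so z appears only in even powers; it's symmetric under y → −y, forcing even powers of y.
3. Observable constraints: among the integer gridlines, it crosses the z-axis at z ∈ {-1, 1}.
4. Putting this together gives p.

3*x^2 + 2*y^2 + z^2 - 1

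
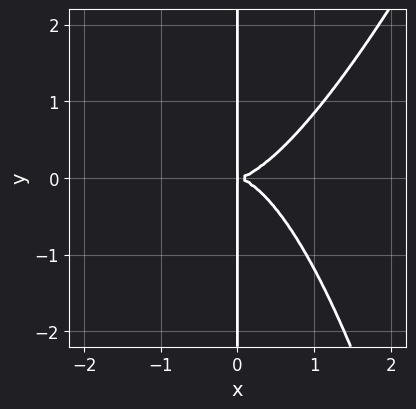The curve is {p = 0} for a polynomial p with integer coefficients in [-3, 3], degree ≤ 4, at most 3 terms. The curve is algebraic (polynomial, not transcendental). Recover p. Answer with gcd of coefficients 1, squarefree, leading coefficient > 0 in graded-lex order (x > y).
1. The degree is 4 — the shape is more complex than any degree-3 curve.
2. Checking where it meets the axes: the visible y-axis segment lies entirely on the curve.
3. Solving for integer coefficients yields p as stated.

3*x^4 - x^3*y - 3*x*y^2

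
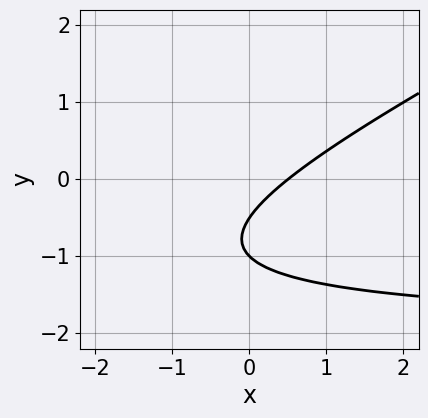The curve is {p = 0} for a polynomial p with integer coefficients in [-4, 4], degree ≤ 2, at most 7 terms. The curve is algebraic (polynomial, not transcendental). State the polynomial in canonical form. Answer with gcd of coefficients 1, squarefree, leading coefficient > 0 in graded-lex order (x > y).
1. deg p = 2. The shape is more complex than any degree-1 curve.
2. Against the integer gridlines: it meets the y-axis at y = -1 (among the integer gridlines).
3. The integer polynomial consistent with all of this is the stated p.

x*y - 2*y^2 + 2*x - 3*y - 1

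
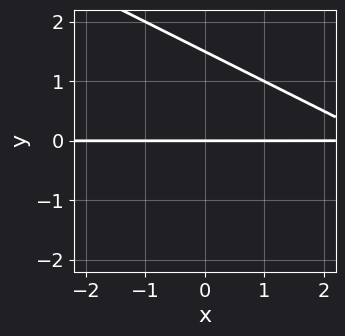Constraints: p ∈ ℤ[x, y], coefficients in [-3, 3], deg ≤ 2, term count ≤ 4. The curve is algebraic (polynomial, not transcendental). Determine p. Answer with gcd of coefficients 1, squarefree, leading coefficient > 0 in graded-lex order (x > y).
(a) Degree: no degree-1 curve has this shape, so deg p = 2.
(b) From the visible intercepts: the visible x-axis segment lies entirely on the curve; it crosses the y-axis at the gridline y = 0.
(c) The integer polynomial consistent with all of this is the stated p.

x*y + 2*y^2 - 3*y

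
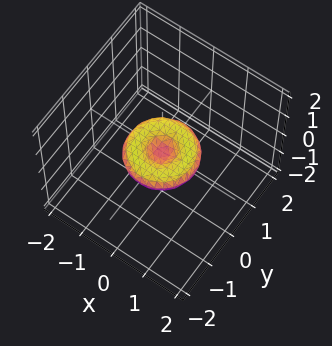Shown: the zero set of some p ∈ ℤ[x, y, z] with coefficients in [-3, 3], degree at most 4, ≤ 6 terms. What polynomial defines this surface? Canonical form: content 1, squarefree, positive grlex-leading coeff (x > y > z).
x^4 + 2*x^2*y^2 + y^4 - x^2 - y^2 + 3*z^2

First, degree: no degree-3 surface has this shape, so deg p = 4.
Then, by symmetry, every cross-section ⟂ z is a circle, so x, y appear only via x² + y².
Next, from the visible intercepts: it meets the z-axis at z = 0 (among the integer gridlines); among the integer gridlines, it crosses the x-axis at x ∈ {-1, 0, 1}; a circular section at z = 0 has radius exactly 1.
Finally, solving for integer coefficients yields p as stated.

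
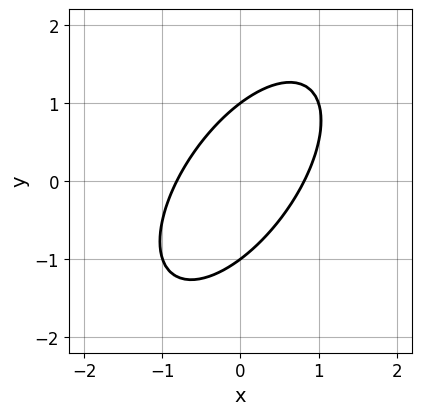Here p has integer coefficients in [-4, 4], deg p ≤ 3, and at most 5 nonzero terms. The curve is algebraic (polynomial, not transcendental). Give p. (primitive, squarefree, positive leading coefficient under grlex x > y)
3*x^2 - 3*x*y + 2*y^2 - 2

First, deg p = 2.
Next, reading off the gridlines: the y-axis gridline crossings are at y ∈ {-1, 1}.
Finally, matching integer coefficients to the picture gives p.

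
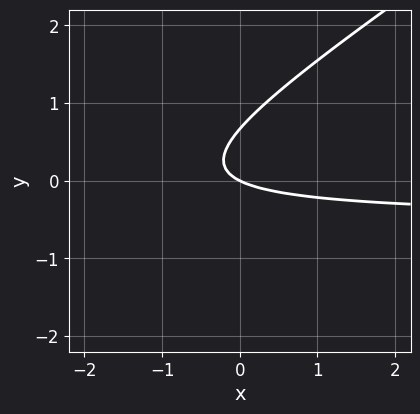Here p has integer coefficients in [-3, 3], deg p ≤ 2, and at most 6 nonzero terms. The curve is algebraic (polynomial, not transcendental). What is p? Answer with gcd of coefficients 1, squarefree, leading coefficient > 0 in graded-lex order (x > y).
1. The degree is 2 — the shape is more complex than any degree-1 curve.
2. Checking where it meets the axes: it crosses the x-axis at the gridline x = 0; it meets the y-axis at y = 0 (among the integer gridlines).
3. Putting this together gives p.

2*x*y - 3*y^2 + x + 2*y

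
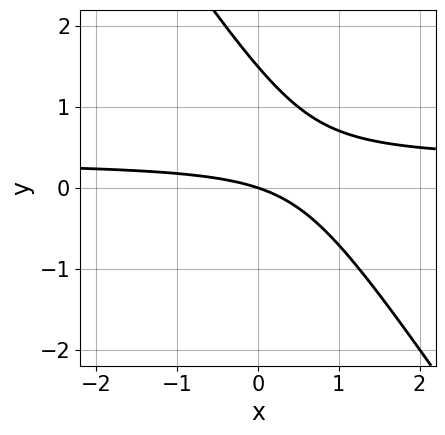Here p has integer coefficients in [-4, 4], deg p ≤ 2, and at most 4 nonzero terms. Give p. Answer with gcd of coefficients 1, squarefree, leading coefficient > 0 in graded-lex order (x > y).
First, the degree is 2 — no degree-1 curve has this shape.
Then, from the visible intercepts: it crosses the y-axis at the gridline y = 0; it crosses the x-axis at the gridline x = 0.
Finally, the integer polynomial consistent with all of this is the stated p.

3*x*y + 2*y^2 - x - 3*y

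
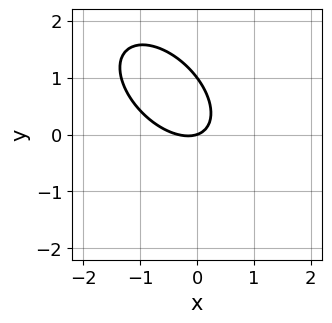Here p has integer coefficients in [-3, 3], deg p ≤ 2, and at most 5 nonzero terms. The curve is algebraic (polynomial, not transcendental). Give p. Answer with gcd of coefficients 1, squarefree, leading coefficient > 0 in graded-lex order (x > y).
3*x^2 + 3*x*y + 3*y^2 + x - 3*y

First, degree: a generic line meets the curve in up to 2 points, so deg p = 2.
Next, against the integer gridlines: among the integer gridlines, it crosses the y-axis at y ∈ {0, 1}; it meets the x-axis at x = 0 (among the integer gridlines).
Finally, fitting integer coefficients to these (and the overall shape) gives p.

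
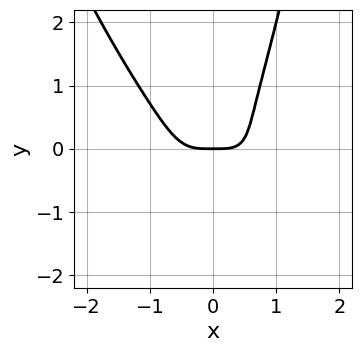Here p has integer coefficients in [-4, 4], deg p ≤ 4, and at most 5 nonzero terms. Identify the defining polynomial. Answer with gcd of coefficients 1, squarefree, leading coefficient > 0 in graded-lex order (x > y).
2*x^4 + 2*x^3*y + x^2*y^2 - y^3 - y

1. The degree is 4 — the shape is more complex than any degree-3 curve.
2. Against the integer gridlines: one x-axis crossing is at x = 0; it crosses the y-axis at the gridline y = 0.
3. Putting this together gives p.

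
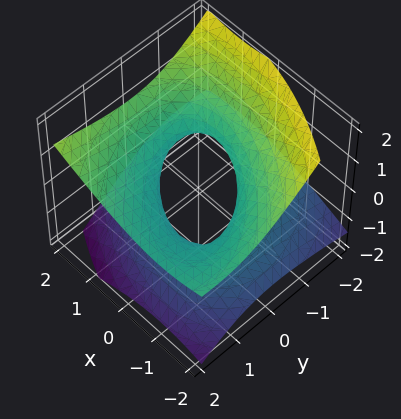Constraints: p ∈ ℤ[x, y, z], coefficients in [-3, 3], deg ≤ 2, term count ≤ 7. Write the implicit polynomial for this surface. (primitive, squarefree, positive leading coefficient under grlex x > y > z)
deg p = 2.
Against the integer gridlines: among the integer gridlines, it crosses the x-axis at x ∈ {-1, 1}; no z-intercept at any integer in the box; the y-axis gridline crossings are at y ∈ {-1, 1}.
Putting this together gives p.

x^2 + x*y + y^2 - 2*y*z - 3*z^2 - 1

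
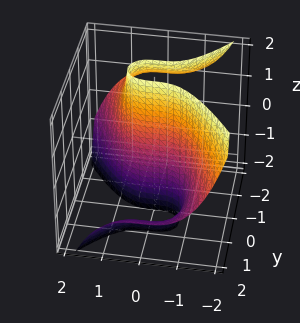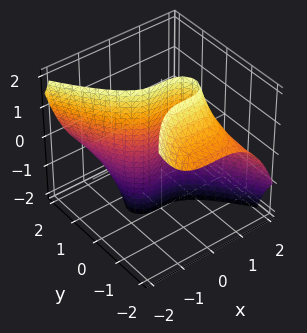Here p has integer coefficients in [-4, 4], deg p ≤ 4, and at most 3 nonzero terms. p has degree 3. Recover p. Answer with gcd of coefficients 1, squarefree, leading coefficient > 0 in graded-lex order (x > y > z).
(a) The degree is 3 — the shape is more complex than any degree-2 surface.
(b) Against the integer gridlines: it crosses the x-axis at the gridline x = 0; one y-axis crossing is at y = 0; every point of the z-axis in the box is on the surface.
(c) Solving for integer coefficients yields p as stated.

x^3 + y^2*z + 2*y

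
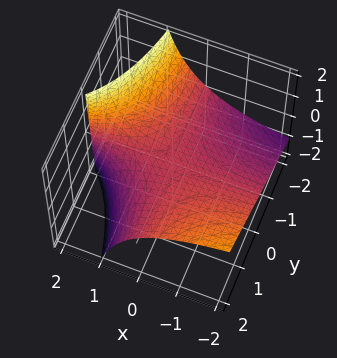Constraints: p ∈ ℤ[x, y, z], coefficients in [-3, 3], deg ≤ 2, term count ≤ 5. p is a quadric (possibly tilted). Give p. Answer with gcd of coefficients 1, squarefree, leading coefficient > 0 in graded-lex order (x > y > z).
x*y - x*z + 2*z

1. Degree: the shape is more complex than any degree-1 surface, so deg p = 2.
2. Against the integer gridlines: the visible y-axis segment lies entirely on the surface; every point of the x-axis in the box is on the surface; it meets the z-axis at z = 0 (among the integer gridlines).
3. Matching integer coefficients to the picture gives p.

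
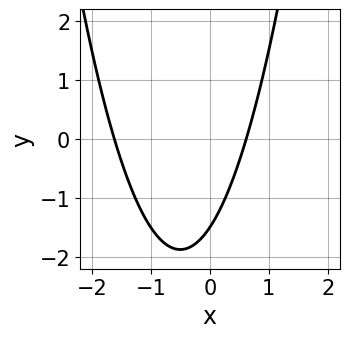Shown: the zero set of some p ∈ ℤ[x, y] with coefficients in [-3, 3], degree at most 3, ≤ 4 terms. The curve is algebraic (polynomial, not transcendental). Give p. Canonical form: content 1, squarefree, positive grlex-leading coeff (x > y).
3*x^2 + 3*x - 2*y - 3

1. The degree is 2 — a generic line meets the curve in up to 2 points.
2. Solving for integer coefficients yields p as stated.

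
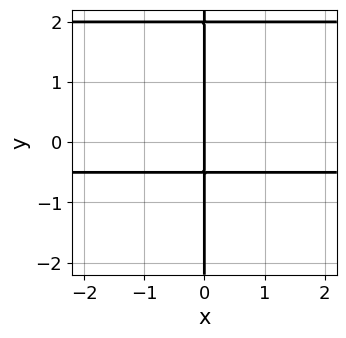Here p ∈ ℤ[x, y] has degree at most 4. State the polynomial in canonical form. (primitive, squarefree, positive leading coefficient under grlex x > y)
1. deg p = 3. A generic line meets the curve in up to 3 points.
2. Checking where it meets the axes: every point of the y-axis in the box is on the curve; it meets the x-axis at x = 0 (among the integer gridlines).
3. These observations pin down the coefficients.

2*x*y^2 - 3*x*y - 2*x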